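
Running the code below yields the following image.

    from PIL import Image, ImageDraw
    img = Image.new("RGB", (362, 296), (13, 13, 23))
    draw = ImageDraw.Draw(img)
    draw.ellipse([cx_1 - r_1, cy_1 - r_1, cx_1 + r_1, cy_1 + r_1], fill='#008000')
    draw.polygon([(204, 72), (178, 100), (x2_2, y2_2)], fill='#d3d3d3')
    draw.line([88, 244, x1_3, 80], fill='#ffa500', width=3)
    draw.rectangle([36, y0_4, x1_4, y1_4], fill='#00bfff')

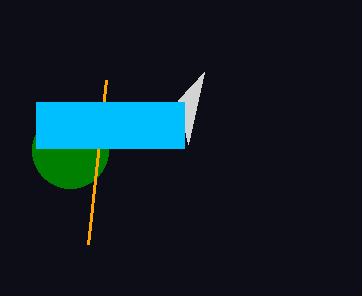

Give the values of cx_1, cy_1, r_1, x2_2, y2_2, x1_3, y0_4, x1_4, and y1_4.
cx_1 = 70
cy_1 = 150
r_1 = 38
x2_2 = 188
y2_2 = 144
x1_3 = 106
y0_4 = 102
x1_4 = 184
y1_4 = 148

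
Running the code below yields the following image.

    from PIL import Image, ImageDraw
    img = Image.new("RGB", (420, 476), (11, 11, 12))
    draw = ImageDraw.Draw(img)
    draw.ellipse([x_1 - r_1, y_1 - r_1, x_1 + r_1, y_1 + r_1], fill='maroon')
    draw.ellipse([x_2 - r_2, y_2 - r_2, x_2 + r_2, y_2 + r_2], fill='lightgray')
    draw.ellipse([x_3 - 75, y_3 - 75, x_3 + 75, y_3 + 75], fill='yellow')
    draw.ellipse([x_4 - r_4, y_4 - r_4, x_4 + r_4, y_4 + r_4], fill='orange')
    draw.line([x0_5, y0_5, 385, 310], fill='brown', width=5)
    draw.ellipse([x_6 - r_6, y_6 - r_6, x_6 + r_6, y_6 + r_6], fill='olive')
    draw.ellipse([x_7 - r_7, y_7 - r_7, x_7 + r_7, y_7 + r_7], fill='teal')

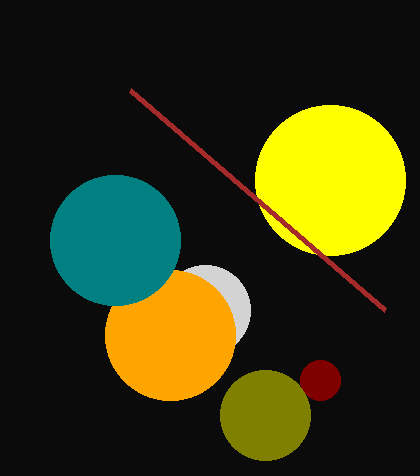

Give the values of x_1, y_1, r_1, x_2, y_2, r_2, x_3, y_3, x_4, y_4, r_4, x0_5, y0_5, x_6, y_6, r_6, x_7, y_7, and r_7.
x_1 = 320, y_1 = 380, r_1 = 20, x_2 = 205, y_2 = 310, r_2 = 45, x_3 = 330, y_3 = 180, x_4 = 170, y_4 = 335, r_4 = 65, x0_5 = 130, y0_5 = 90, x_6 = 265, y_6 = 415, r_6 = 45, x_7 = 115, y_7 = 240, r_7 = 65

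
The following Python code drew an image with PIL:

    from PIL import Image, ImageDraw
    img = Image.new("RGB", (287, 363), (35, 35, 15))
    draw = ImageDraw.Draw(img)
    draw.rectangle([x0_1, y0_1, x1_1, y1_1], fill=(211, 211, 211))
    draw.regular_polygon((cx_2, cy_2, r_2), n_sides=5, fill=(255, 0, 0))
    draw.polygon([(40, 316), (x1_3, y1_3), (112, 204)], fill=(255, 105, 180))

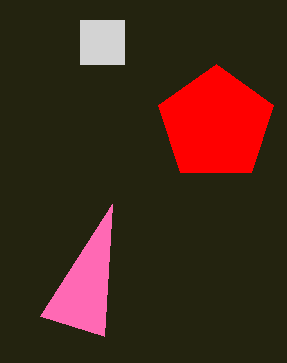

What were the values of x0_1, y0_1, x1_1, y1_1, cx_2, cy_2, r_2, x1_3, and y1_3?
x0_1 = 80
y0_1 = 20
x1_1 = 124
y1_1 = 64
cx_2 = 216
cy_2 = 124
r_2 = 60
x1_3 = 104
y1_3 = 336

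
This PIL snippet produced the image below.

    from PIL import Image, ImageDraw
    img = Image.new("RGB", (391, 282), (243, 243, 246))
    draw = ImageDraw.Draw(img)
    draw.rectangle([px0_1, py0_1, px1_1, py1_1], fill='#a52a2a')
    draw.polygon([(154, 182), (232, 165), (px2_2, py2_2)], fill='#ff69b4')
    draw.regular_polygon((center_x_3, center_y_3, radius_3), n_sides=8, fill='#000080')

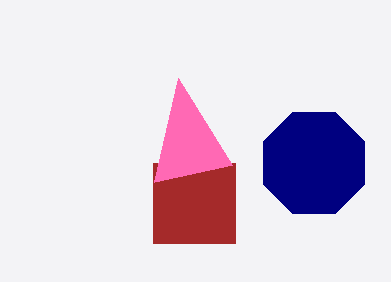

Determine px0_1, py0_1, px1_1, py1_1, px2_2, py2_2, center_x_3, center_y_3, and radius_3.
px0_1 = 153; py0_1 = 163; px1_1 = 235; py1_1 = 243; px2_2 = 178; py2_2 = 78; center_x_3 = 314; center_y_3 = 163; radius_3 = 55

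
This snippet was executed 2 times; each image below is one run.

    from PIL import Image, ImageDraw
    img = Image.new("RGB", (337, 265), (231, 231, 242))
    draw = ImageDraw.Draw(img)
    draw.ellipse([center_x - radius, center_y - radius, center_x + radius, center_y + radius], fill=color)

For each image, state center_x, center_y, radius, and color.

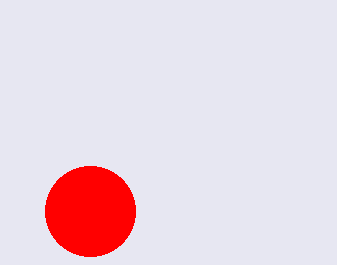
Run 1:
center_x = 90
center_y = 211
radius = 45
color = 'red'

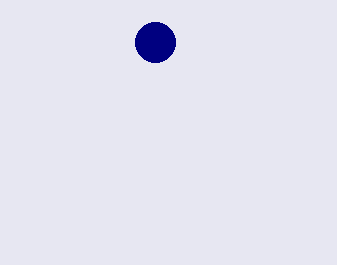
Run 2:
center_x = 155
center_y = 42
radius = 20
color = 'navy'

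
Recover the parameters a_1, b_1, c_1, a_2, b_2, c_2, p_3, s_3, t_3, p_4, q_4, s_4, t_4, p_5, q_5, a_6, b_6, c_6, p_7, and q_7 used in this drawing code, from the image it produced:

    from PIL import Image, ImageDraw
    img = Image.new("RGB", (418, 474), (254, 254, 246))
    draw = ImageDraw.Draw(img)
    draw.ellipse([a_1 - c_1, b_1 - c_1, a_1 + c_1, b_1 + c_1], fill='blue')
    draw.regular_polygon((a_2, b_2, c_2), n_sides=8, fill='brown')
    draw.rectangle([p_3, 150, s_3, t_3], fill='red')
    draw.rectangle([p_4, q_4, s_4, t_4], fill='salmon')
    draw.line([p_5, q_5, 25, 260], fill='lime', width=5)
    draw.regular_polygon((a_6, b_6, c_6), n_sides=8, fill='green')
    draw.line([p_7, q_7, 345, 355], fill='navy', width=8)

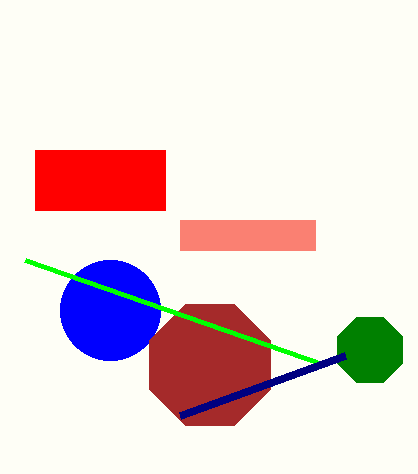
a_1 = 110
b_1 = 310
c_1 = 50
a_2 = 210
b_2 = 365
c_2 = 65
p_3 = 35
s_3 = 165
t_3 = 210
p_4 = 180
q_4 = 220
s_4 = 315
t_4 = 250
p_5 = 325
q_5 = 365
a_6 = 370
b_6 = 350
c_6 = 35
p_7 = 180
q_7 = 415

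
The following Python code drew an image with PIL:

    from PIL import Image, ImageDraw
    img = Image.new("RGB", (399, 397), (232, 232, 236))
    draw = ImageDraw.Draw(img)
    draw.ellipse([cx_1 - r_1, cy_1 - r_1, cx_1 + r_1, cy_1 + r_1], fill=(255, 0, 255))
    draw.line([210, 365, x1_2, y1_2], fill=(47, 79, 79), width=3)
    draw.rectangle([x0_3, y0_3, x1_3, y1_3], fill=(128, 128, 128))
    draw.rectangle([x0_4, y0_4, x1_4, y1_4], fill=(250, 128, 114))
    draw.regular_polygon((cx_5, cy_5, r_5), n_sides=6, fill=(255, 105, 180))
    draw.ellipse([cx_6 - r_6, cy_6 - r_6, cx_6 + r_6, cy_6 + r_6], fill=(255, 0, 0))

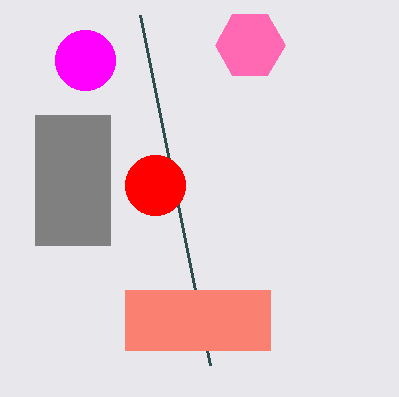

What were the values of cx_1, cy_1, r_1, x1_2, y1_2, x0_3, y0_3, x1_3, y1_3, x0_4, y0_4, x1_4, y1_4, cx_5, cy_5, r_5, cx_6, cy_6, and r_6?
cx_1 = 85
cy_1 = 60
r_1 = 30
x1_2 = 140
y1_2 = 15
x0_3 = 35
y0_3 = 115
x1_3 = 110
y1_3 = 245
x0_4 = 125
y0_4 = 290
x1_4 = 270
y1_4 = 350
cx_5 = 250
cy_5 = 45
r_5 = 35
cx_6 = 155
cy_6 = 185
r_6 = 30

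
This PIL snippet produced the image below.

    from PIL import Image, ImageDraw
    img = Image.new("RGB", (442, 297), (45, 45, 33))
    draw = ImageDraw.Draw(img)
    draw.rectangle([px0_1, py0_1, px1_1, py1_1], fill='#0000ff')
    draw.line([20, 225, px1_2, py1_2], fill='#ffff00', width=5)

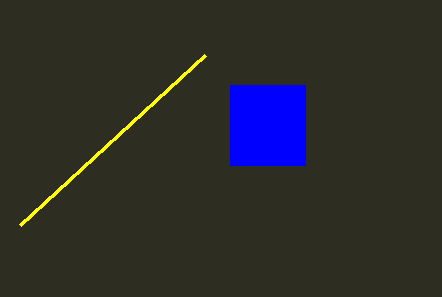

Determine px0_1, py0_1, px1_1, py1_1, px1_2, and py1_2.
px0_1 = 230
py0_1 = 85
px1_1 = 305
py1_1 = 165
px1_2 = 205
py1_2 = 55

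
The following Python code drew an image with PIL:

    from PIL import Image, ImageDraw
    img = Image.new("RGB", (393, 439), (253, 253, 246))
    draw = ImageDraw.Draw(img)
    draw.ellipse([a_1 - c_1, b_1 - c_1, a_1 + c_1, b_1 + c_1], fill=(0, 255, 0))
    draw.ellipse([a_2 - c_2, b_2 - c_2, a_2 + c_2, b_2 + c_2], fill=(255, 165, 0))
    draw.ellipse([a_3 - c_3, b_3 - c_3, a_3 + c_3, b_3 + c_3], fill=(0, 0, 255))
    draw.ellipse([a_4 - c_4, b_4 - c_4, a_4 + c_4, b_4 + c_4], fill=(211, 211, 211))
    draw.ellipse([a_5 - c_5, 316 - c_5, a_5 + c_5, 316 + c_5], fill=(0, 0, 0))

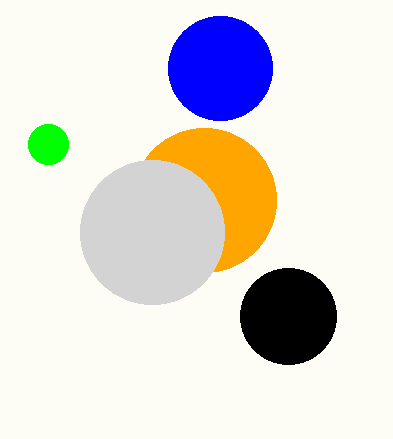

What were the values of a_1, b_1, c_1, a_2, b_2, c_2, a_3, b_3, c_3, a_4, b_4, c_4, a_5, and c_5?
a_1 = 48
b_1 = 144
c_1 = 20
a_2 = 204
b_2 = 200
c_2 = 72
a_3 = 220
b_3 = 68
c_3 = 52
a_4 = 152
b_4 = 232
c_4 = 72
a_5 = 288
c_5 = 48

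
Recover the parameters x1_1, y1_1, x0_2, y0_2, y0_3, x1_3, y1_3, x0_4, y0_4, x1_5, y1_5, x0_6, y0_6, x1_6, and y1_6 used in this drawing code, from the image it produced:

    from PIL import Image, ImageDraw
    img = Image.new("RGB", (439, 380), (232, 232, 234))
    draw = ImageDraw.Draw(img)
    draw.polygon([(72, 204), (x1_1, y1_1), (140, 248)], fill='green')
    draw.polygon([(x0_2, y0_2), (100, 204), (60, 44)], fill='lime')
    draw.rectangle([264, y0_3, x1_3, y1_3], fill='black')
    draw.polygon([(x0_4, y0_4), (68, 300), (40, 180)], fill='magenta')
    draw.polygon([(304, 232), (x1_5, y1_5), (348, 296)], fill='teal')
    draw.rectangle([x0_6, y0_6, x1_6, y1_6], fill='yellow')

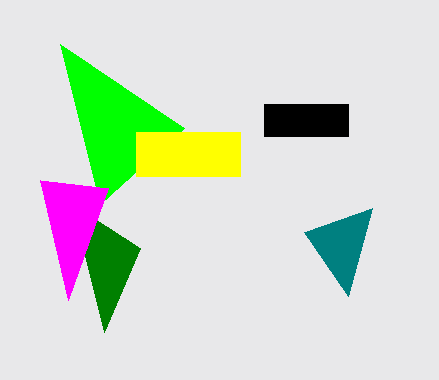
x1_1 = 104; y1_1 = 332; x0_2 = 184; y0_2 = 128; y0_3 = 104; x1_3 = 348; y1_3 = 136; x0_4 = 108; y0_4 = 188; x1_5 = 372; y1_5 = 208; x0_6 = 136; y0_6 = 132; x1_6 = 240; y1_6 = 176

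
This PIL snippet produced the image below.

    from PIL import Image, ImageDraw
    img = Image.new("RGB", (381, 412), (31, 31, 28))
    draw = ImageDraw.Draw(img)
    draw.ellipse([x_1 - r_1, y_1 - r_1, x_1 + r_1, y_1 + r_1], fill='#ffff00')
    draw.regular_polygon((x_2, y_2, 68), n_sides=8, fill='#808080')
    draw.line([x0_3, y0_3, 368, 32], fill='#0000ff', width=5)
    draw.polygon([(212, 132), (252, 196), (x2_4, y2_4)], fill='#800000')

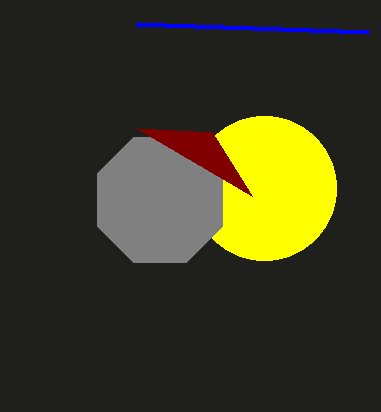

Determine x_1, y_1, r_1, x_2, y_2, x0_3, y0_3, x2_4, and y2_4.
x_1 = 264, y_1 = 188, r_1 = 72, x_2 = 160, y_2 = 200, x0_3 = 136, y0_3 = 24, x2_4 = 136, y2_4 = 128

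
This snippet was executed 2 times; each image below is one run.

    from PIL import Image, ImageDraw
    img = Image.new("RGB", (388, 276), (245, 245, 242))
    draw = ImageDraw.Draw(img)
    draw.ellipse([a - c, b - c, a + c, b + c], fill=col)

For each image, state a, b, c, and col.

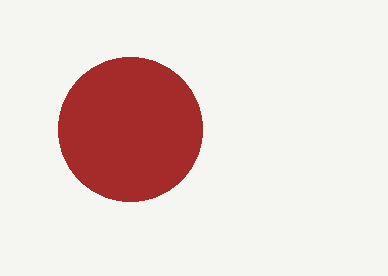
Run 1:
a = 130, b = 129, c = 72, col = 'brown'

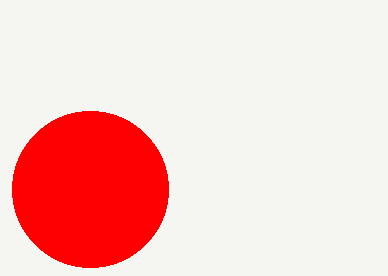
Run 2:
a = 90
b = 189
c = 78
col = 'red'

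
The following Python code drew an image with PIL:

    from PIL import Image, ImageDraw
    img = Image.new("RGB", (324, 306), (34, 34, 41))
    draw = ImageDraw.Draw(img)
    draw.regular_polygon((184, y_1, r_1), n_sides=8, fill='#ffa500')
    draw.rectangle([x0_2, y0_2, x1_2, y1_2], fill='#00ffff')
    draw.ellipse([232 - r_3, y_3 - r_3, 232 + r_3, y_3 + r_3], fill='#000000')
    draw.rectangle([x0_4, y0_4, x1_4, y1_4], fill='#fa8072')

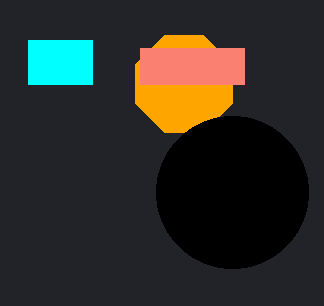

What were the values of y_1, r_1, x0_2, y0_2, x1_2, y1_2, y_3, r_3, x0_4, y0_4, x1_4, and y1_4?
y_1 = 84; r_1 = 52; x0_2 = 28; y0_2 = 40; x1_2 = 92; y1_2 = 84; y_3 = 192; r_3 = 76; x0_4 = 140; y0_4 = 48; x1_4 = 244; y1_4 = 84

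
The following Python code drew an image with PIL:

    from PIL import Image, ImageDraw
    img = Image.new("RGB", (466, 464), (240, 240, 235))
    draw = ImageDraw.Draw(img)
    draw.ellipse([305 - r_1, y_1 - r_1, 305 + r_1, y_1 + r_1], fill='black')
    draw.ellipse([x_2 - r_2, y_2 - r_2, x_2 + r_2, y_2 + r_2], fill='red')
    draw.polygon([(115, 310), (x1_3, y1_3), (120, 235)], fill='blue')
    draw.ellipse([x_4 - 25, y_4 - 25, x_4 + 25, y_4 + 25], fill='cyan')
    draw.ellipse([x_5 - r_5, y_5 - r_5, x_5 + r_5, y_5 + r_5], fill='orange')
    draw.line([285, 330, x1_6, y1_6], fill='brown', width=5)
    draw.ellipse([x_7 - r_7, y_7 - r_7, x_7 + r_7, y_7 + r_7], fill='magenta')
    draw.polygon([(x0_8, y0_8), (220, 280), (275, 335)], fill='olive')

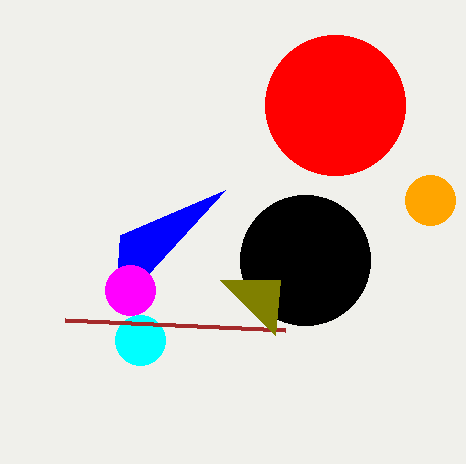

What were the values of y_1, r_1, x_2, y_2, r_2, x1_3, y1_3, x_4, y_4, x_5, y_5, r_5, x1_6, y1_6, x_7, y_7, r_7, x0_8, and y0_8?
y_1 = 260
r_1 = 65
x_2 = 335
y_2 = 105
r_2 = 70
x1_3 = 225
y1_3 = 190
x_4 = 140
y_4 = 340
x_5 = 430
y_5 = 200
r_5 = 25
x1_6 = 65
y1_6 = 320
x_7 = 130
y_7 = 290
r_7 = 25
x0_8 = 280
y0_8 = 280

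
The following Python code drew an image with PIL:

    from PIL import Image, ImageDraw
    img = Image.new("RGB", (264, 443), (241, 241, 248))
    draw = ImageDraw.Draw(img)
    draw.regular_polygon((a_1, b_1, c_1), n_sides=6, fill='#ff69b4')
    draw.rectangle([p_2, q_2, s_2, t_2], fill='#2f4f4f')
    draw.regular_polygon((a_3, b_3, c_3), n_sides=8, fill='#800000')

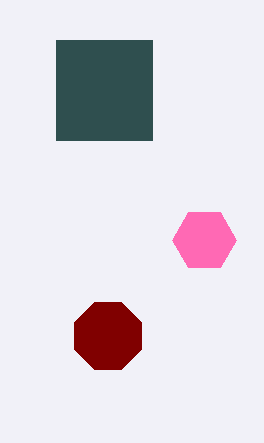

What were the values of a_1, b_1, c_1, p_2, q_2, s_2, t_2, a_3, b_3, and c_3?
a_1 = 204; b_1 = 240; c_1 = 32; p_2 = 56; q_2 = 40; s_2 = 152; t_2 = 140; a_3 = 108; b_3 = 336; c_3 = 36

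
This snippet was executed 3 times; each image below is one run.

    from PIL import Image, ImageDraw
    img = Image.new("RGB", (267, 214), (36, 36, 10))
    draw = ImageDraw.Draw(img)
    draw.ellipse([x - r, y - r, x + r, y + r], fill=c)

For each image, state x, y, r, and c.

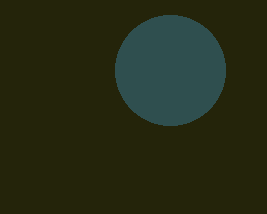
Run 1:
x = 170, y = 70, r = 55, c = 'darkslategray'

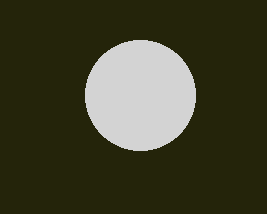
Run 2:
x = 140, y = 95, r = 55, c = 'lightgray'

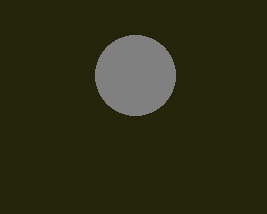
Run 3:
x = 135; y = 75; r = 40; c = 'gray'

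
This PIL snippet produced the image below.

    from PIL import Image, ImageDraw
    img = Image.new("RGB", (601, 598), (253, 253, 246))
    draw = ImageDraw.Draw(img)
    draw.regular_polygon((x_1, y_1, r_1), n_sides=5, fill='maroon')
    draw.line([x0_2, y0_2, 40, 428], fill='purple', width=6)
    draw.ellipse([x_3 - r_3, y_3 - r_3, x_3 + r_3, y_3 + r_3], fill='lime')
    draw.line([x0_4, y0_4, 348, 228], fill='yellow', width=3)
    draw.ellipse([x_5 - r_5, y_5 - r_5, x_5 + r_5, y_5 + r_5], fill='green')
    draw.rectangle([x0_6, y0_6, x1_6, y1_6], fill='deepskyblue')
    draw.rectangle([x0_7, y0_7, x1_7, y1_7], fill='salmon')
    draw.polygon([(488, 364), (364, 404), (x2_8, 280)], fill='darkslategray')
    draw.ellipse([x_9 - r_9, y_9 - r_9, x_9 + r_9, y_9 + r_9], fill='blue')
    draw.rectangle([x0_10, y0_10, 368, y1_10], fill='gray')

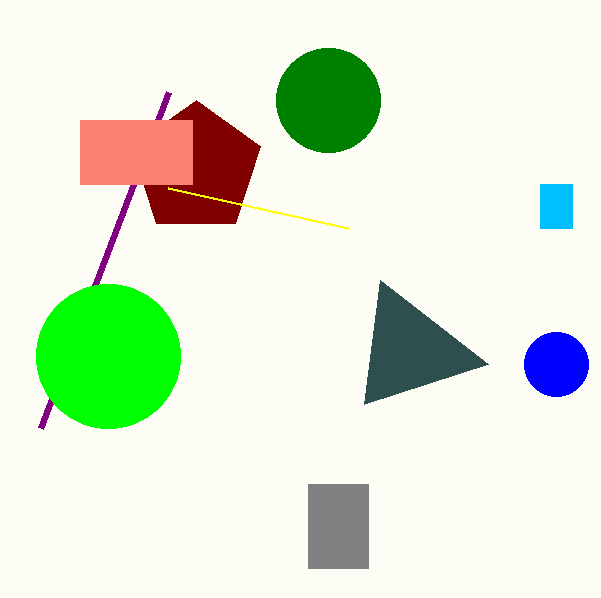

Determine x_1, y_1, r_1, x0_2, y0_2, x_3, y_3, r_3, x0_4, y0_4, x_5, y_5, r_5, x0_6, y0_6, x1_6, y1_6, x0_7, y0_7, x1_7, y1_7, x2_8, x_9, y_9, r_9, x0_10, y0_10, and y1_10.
x_1 = 196; y_1 = 168; r_1 = 68; x0_2 = 168; y0_2 = 92; x_3 = 108; y_3 = 356; r_3 = 72; x0_4 = 168; y0_4 = 188; x_5 = 328; y_5 = 100; r_5 = 52; x0_6 = 540; y0_6 = 184; x1_6 = 572; y1_6 = 228; x0_7 = 80; y0_7 = 120; x1_7 = 192; y1_7 = 184; x2_8 = 380; x_9 = 556; y_9 = 364; r_9 = 32; x0_10 = 308; y0_10 = 484; y1_10 = 568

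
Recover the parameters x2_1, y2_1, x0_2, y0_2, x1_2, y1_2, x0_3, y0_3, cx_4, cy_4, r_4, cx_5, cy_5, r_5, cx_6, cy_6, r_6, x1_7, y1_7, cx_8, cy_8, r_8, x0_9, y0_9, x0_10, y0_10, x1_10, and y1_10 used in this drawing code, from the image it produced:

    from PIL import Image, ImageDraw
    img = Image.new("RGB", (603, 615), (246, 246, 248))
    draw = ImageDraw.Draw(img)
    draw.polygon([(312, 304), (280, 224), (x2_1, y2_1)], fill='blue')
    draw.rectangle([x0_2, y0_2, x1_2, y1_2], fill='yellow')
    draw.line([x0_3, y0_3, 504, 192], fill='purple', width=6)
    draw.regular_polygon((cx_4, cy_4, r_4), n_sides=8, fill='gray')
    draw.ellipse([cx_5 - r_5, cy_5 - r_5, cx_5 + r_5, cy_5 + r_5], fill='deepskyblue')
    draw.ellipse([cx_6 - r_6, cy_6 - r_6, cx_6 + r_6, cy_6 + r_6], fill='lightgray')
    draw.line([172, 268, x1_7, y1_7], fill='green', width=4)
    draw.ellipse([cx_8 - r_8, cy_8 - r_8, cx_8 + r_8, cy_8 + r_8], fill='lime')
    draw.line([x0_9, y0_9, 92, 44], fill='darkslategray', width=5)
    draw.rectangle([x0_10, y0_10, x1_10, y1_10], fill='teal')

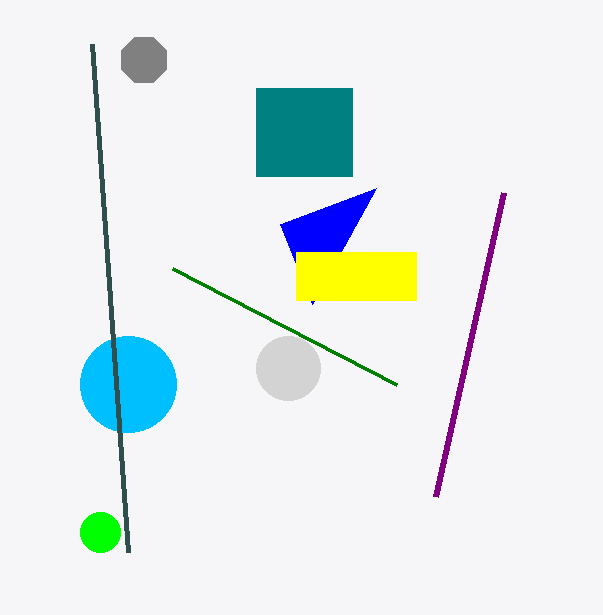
x2_1 = 376, y2_1 = 188, x0_2 = 296, y0_2 = 252, x1_2 = 416, y1_2 = 300, x0_3 = 436, y0_3 = 496, cx_4 = 144, cy_4 = 60, r_4 = 24, cx_5 = 128, cy_5 = 384, r_5 = 48, cx_6 = 288, cy_6 = 368, r_6 = 32, x1_7 = 396, y1_7 = 384, cx_8 = 100, cy_8 = 532, r_8 = 20, x0_9 = 128, y0_9 = 552, x0_10 = 256, y0_10 = 88, x1_10 = 352, y1_10 = 176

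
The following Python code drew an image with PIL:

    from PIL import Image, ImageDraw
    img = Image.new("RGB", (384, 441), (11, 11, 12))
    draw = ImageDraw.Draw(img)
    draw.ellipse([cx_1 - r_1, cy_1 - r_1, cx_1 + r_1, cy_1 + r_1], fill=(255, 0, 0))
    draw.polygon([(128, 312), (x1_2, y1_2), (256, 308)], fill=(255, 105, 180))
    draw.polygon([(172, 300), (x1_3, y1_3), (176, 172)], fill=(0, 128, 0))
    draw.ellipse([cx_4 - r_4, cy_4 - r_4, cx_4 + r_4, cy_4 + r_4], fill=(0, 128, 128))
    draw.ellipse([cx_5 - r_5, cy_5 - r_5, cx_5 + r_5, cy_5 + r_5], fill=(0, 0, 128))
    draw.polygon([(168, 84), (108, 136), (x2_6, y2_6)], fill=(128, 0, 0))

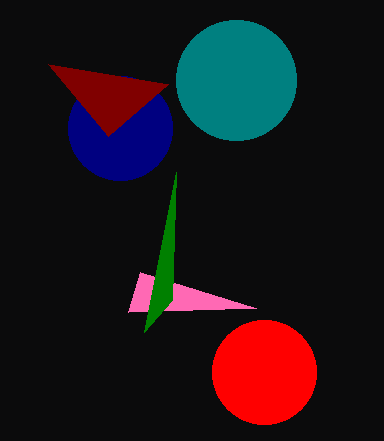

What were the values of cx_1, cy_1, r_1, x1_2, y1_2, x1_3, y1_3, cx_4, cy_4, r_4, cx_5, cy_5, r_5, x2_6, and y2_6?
cx_1 = 264, cy_1 = 372, r_1 = 52, x1_2 = 140, y1_2 = 272, x1_3 = 144, y1_3 = 332, cx_4 = 236, cy_4 = 80, r_4 = 60, cx_5 = 120, cy_5 = 128, r_5 = 52, x2_6 = 48, y2_6 = 64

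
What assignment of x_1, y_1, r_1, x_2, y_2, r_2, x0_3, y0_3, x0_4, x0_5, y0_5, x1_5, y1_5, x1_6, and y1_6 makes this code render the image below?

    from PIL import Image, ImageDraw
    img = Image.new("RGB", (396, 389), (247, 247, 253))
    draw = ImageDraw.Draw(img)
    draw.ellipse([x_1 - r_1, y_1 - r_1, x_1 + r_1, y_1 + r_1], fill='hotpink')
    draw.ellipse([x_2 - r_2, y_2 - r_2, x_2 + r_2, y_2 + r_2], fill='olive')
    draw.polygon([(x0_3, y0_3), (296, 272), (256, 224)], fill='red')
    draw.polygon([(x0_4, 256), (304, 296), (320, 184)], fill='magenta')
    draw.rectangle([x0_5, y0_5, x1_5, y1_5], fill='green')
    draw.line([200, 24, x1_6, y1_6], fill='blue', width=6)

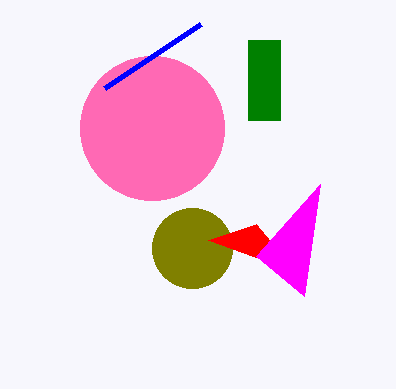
x_1 = 152; y_1 = 128; r_1 = 72; x_2 = 192; y_2 = 248; r_2 = 40; x0_3 = 208; y0_3 = 240; x0_4 = 256; x0_5 = 248; y0_5 = 40; x1_5 = 280; y1_5 = 120; x1_6 = 104; y1_6 = 88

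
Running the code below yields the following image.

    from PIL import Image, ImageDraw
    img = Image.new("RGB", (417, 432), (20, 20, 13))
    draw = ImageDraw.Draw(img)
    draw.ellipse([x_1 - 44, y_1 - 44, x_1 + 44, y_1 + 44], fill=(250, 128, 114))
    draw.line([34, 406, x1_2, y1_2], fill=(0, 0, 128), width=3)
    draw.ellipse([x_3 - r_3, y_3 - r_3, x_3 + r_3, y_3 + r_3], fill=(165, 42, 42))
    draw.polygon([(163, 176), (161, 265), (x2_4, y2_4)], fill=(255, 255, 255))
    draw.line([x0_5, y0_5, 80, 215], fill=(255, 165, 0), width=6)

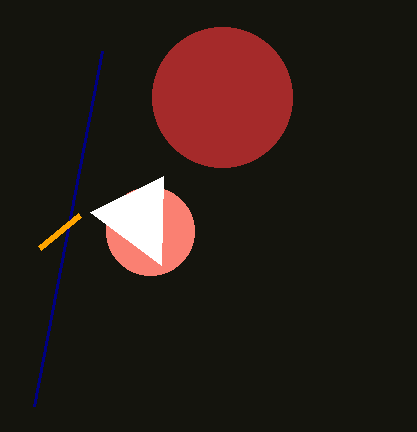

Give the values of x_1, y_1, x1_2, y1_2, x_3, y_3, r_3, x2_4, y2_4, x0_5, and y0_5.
x_1 = 150, y_1 = 231, x1_2 = 102, y1_2 = 51, x_3 = 222, y_3 = 97, r_3 = 70, x2_4 = 90, y2_4 = 212, x0_5 = 40, y0_5 = 248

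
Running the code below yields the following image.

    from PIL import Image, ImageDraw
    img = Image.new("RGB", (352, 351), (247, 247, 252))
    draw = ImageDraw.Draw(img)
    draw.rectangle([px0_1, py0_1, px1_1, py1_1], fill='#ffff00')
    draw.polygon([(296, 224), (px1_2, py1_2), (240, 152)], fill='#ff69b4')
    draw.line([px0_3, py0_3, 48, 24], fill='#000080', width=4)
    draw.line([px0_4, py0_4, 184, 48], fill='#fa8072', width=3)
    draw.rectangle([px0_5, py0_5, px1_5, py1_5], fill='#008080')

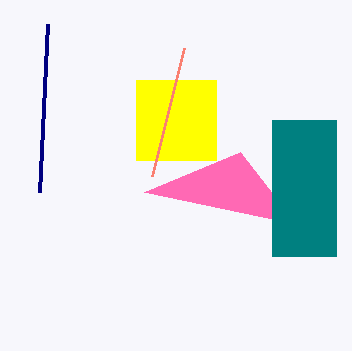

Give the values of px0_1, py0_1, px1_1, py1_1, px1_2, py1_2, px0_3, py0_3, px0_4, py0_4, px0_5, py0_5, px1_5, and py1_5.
px0_1 = 136, py0_1 = 80, px1_1 = 216, py1_1 = 160, px1_2 = 144, py1_2 = 192, px0_3 = 40, py0_3 = 192, px0_4 = 152, py0_4 = 176, px0_5 = 272, py0_5 = 120, px1_5 = 336, py1_5 = 256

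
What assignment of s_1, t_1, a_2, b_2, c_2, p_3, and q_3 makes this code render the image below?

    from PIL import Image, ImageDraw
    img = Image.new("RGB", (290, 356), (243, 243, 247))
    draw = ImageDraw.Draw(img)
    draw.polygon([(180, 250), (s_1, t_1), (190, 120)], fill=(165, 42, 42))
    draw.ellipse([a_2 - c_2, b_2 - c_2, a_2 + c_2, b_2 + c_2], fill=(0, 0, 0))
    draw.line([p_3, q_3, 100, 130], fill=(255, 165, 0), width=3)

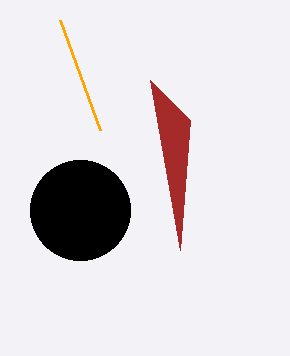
s_1 = 150, t_1 = 80, a_2 = 80, b_2 = 210, c_2 = 50, p_3 = 60, q_3 = 20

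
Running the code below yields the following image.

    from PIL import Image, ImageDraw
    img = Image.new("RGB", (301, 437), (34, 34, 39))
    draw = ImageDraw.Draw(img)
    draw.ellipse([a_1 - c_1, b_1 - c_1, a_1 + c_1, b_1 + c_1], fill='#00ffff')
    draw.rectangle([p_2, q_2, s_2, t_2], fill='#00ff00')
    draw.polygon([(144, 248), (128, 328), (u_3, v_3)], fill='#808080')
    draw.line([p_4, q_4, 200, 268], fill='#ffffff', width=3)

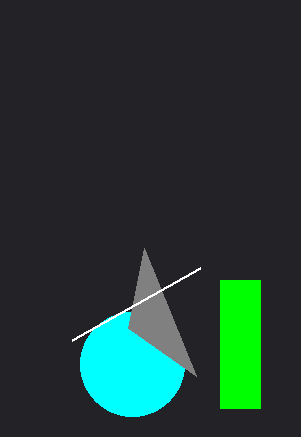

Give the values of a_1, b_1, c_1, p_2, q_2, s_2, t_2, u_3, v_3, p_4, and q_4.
a_1 = 132; b_1 = 364; c_1 = 52; p_2 = 220; q_2 = 280; s_2 = 260; t_2 = 408; u_3 = 196; v_3 = 376; p_4 = 72; q_4 = 340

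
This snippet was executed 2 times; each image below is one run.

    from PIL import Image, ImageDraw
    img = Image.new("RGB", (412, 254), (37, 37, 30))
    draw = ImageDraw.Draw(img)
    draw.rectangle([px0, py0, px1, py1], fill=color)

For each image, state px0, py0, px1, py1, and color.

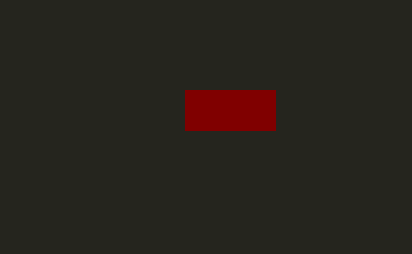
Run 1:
px0 = 185
py0 = 90
px1 = 275
py1 = 130
color = 'maroon'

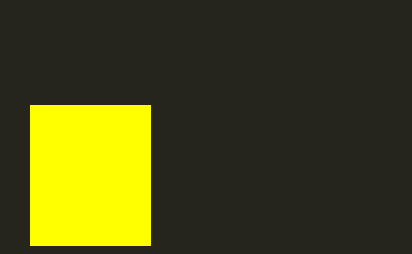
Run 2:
px0 = 30, py0 = 105, px1 = 150, py1 = 245, color = 'yellow'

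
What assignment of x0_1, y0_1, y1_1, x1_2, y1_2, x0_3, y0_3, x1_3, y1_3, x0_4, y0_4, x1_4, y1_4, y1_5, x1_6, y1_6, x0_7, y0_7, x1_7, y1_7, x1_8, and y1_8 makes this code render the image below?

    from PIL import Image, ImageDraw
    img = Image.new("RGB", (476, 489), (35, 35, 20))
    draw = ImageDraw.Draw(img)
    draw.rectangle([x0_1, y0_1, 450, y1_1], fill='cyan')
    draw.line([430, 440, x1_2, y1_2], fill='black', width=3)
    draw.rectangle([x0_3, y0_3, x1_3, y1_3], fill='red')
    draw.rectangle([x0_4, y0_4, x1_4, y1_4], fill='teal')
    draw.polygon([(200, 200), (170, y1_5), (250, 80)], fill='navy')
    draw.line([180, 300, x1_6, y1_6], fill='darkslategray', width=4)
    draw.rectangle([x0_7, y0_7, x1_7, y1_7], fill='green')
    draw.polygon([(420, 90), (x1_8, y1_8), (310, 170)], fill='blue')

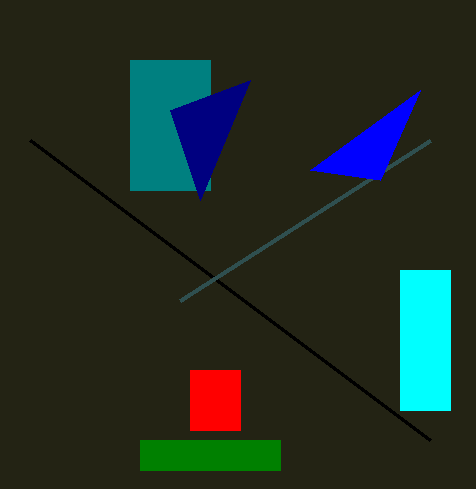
x0_1 = 400; y0_1 = 270; y1_1 = 410; x1_2 = 30; y1_2 = 140; x0_3 = 190; y0_3 = 370; x1_3 = 240; y1_3 = 430; x0_4 = 130; y0_4 = 60; x1_4 = 210; y1_4 = 190; y1_5 = 110; x1_6 = 430; y1_6 = 140; x0_7 = 140; y0_7 = 440; x1_7 = 280; y1_7 = 470; x1_8 = 380; y1_8 = 180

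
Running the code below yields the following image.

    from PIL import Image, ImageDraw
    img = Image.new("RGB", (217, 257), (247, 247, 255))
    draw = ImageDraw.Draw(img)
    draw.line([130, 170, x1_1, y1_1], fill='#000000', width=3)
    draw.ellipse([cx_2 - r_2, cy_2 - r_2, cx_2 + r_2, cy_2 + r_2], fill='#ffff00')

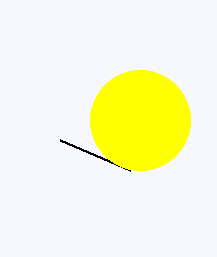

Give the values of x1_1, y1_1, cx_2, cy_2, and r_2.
x1_1 = 60
y1_1 = 140
cx_2 = 140
cy_2 = 120
r_2 = 50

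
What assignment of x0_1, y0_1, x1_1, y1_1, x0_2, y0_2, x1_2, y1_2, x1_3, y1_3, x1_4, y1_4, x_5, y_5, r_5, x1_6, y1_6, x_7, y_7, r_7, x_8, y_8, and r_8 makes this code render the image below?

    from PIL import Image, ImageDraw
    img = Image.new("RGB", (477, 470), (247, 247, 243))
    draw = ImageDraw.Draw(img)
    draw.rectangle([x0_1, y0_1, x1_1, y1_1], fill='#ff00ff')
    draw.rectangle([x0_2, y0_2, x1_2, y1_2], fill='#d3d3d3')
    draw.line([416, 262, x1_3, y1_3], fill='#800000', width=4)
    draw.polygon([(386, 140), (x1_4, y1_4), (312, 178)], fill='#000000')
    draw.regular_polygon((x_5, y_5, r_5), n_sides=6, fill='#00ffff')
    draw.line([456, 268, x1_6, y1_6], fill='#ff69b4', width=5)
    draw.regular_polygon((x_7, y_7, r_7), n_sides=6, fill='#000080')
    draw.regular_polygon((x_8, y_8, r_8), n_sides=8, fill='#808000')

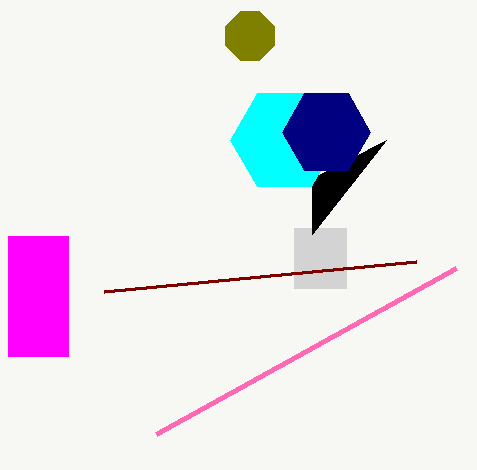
x0_1 = 8, y0_1 = 236, x1_1 = 68, y1_1 = 356, x0_2 = 294, y0_2 = 228, x1_2 = 346, y1_2 = 288, x1_3 = 104, y1_3 = 292, x1_4 = 312, y1_4 = 234, x_5 = 284, y_5 = 140, r_5 = 54, x1_6 = 156, y1_6 = 434, x_7 = 326, y_7 = 132, r_7 = 44, x_8 = 250, y_8 = 36, r_8 = 26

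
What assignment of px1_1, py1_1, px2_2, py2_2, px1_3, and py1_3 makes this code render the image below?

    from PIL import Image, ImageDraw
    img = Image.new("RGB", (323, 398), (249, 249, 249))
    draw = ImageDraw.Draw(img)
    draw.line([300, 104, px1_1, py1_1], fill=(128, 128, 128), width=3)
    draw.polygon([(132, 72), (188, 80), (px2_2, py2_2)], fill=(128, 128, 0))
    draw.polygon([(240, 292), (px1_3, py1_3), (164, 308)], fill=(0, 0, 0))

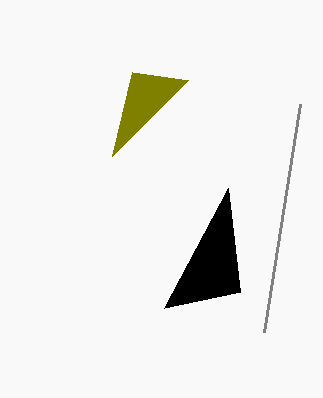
px1_1 = 264
py1_1 = 332
px2_2 = 112
py2_2 = 156
px1_3 = 228
py1_3 = 188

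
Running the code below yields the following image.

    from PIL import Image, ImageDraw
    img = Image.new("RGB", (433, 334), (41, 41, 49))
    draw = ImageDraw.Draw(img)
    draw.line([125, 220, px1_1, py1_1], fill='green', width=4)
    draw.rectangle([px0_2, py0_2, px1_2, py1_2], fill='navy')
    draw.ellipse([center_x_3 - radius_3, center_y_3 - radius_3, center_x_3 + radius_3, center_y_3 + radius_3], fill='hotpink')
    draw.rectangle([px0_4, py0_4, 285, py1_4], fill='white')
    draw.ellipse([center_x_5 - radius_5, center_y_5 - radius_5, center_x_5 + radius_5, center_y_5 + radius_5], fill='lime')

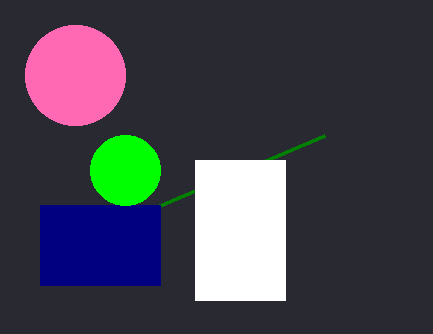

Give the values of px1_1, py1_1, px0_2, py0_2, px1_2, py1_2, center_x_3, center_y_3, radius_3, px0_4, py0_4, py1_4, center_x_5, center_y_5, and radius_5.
px1_1 = 325, py1_1 = 135, px0_2 = 40, py0_2 = 205, px1_2 = 160, py1_2 = 285, center_x_3 = 75, center_y_3 = 75, radius_3 = 50, px0_4 = 195, py0_4 = 160, py1_4 = 300, center_x_5 = 125, center_y_5 = 170, radius_5 = 35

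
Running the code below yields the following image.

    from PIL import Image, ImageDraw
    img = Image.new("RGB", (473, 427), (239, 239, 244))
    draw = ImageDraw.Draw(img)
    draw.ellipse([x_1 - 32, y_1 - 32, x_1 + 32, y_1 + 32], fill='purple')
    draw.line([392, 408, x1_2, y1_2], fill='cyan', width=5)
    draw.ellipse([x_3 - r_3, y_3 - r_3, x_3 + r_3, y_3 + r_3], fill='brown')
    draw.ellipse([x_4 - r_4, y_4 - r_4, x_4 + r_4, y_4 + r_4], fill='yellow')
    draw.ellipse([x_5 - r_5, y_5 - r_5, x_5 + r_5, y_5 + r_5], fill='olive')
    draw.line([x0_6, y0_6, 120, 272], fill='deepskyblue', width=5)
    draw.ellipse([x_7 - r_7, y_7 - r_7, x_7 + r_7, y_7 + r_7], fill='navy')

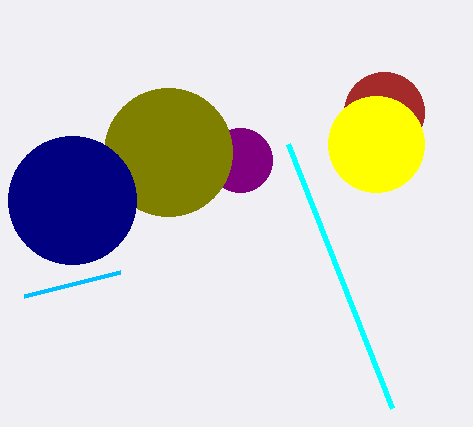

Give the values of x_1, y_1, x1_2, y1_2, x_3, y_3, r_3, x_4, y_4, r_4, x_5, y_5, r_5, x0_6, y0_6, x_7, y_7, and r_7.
x_1 = 240, y_1 = 160, x1_2 = 288, y1_2 = 144, x_3 = 384, y_3 = 112, r_3 = 40, x_4 = 376, y_4 = 144, r_4 = 48, x_5 = 168, y_5 = 152, r_5 = 64, x0_6 = 24, y0_6 = 296, x_7 = 72, y_7 = 200, r_7 = 64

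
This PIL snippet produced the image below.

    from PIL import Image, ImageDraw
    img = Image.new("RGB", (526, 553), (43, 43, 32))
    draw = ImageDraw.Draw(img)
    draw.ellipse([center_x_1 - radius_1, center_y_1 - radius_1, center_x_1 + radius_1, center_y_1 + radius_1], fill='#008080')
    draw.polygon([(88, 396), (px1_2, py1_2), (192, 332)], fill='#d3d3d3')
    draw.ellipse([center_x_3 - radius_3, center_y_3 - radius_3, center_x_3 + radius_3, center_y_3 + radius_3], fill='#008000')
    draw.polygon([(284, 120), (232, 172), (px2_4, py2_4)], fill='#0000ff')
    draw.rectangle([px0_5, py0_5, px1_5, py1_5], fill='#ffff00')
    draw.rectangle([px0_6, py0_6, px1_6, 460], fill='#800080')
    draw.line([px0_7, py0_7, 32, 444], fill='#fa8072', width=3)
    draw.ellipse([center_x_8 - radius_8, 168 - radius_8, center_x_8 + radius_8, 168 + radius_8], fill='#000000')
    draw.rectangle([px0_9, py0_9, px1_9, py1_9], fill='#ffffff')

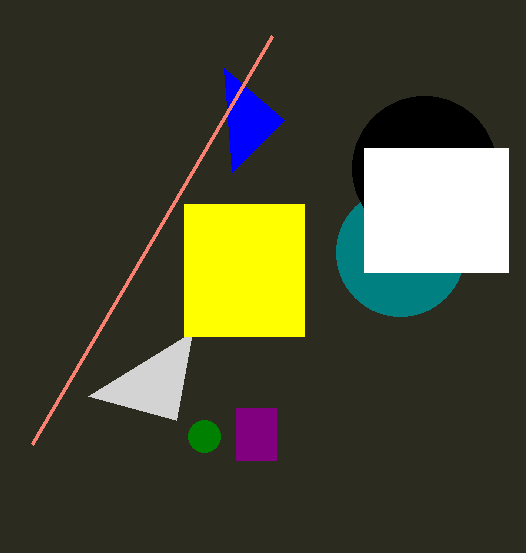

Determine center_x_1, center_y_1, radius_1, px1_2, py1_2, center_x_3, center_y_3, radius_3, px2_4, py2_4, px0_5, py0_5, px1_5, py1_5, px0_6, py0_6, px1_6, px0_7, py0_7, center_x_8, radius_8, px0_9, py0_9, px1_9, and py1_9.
center_x_1 = 400, center_y_1 = 252, radius_1 = 64, px1_2 = 176, py1_2 = 420, center_x_3 = 204, center_y_3 = 436, radius_3 = 16, px2_4 = 224, py2_4 = 68, px0_5 = 184, py0_5 = 204, px1_5 = 304, py1_5 = 336, px0_6 = 236, py0_6 = 408, px1_6 = 276, px0_7 = 272, py0_7 = 36, center_x_8 = 424, radius_8 = 72, px0_9 = 364, py0_9 = 148, px1_9 = 508, py1_9 = 272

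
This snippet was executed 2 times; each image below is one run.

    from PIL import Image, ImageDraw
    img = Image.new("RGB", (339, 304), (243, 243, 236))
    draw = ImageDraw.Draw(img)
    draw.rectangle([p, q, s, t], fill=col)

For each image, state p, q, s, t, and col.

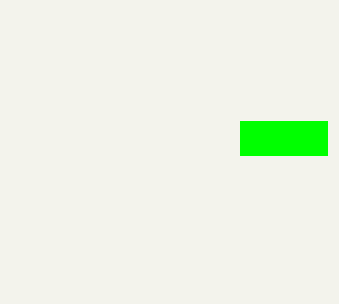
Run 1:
p = 240
q = 121
s = 327
t = 155
col = 'lime'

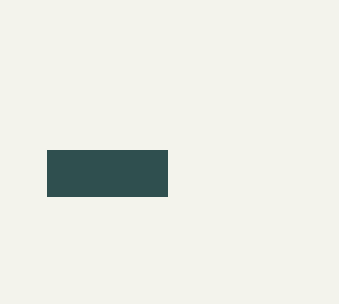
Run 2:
p = 47, q = 150, s = 167, t = 196, col = 'darkslategray'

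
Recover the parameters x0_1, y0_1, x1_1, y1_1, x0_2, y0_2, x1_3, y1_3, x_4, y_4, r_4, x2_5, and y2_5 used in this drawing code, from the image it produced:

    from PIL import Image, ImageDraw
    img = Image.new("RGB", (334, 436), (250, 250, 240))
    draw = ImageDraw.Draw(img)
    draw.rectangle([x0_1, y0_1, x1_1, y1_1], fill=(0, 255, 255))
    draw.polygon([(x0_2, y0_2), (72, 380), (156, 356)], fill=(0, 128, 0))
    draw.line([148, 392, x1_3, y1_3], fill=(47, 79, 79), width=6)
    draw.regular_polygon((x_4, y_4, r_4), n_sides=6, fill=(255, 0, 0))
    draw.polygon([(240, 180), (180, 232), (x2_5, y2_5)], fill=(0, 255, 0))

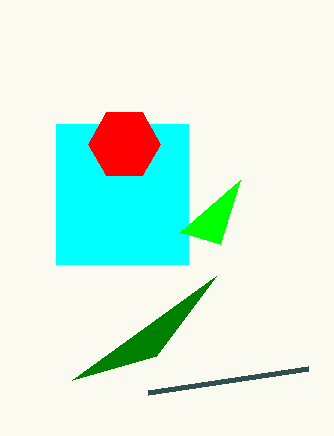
x0_1 = 56; y0_1 = 124; x1_1 = 188; y1_1 = 264; x0_2 = 216; y0_2 = 276; x1_3 = 308; y1_3 = 368; x_4 = 124; y_4 = 144; r_4 = 36; x2_5 = 220; y2_5 = 244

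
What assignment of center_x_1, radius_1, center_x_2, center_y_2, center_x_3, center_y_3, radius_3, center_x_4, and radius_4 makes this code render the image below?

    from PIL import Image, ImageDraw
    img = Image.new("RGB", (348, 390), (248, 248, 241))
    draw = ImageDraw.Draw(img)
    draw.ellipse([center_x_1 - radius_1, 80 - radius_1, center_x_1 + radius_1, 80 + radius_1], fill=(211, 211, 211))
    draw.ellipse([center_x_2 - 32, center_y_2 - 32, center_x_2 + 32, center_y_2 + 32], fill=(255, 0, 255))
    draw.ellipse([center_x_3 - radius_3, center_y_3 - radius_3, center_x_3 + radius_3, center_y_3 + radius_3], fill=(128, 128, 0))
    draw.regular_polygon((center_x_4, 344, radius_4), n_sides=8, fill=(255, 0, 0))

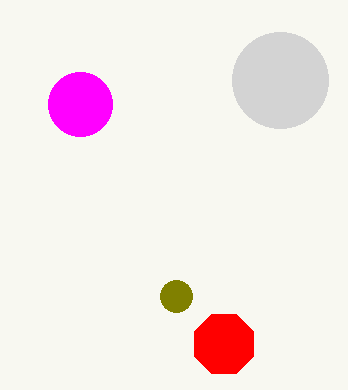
center_x_1 = 280; radius_1 = 48; center_x_2 = 80; center_y_2 = 104; center_x_3 = 176; center_y_3 = 296; radius_3 = 16; center_x_4 = 224; radius_4 = 32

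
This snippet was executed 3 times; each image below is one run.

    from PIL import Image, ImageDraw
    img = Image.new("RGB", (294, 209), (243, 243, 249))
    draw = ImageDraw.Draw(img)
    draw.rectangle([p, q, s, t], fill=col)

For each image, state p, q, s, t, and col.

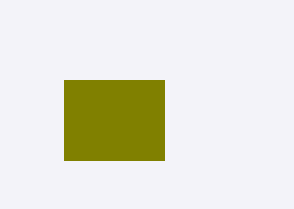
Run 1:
p = 64, q = 80, s = 164, t = 160, col = 'olive'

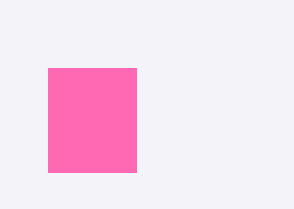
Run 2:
p = 48, q = 68, s = 136, t = 172, col = 'hotpink'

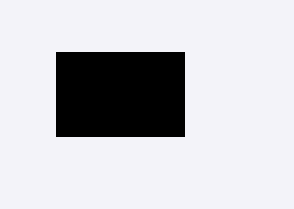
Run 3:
p = 56; q = 52; s = 184; t = 136; col = 'black'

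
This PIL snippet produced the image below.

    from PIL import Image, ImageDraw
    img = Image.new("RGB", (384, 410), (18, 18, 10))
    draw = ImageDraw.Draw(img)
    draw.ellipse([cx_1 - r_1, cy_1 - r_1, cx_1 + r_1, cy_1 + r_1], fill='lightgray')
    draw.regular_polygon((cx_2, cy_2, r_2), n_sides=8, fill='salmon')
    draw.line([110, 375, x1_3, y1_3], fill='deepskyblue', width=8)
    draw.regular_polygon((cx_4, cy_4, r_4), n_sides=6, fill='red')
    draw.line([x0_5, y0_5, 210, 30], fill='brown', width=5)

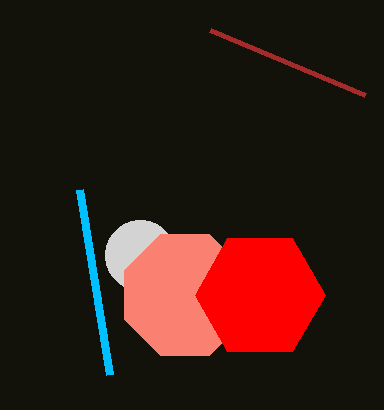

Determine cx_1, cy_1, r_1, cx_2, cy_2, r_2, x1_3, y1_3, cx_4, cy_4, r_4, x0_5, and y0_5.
cx_1 = 140
cy_1 = 255
r_1 = 35
cx_2 = 185
cy_2 = 295
r_2 = 65
x1_3 = 80
y1_3 = 190
cx_4 = 260
cy_4 = 295
r_4 = 65
x0_5 = 365
y0_5 = 95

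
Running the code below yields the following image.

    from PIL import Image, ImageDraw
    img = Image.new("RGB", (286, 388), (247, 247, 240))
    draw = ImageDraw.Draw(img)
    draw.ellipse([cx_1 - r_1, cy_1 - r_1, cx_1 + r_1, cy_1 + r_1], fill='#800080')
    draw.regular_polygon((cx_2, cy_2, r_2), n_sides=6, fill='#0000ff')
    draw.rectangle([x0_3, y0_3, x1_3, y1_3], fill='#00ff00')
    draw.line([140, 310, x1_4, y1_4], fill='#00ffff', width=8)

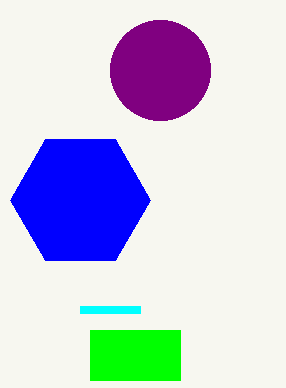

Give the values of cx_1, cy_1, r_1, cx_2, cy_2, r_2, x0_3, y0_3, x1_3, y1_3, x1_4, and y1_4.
cx_1 = 160, cy_1 = 70, r_1 = 50, cx_2 = 80, cy_2 = 200, r_2 = 70, x0_3 = 90, y0_3 = 330, x1_3 = 180, y1_3 = 380, x1_4 = 80, y1_4 = 310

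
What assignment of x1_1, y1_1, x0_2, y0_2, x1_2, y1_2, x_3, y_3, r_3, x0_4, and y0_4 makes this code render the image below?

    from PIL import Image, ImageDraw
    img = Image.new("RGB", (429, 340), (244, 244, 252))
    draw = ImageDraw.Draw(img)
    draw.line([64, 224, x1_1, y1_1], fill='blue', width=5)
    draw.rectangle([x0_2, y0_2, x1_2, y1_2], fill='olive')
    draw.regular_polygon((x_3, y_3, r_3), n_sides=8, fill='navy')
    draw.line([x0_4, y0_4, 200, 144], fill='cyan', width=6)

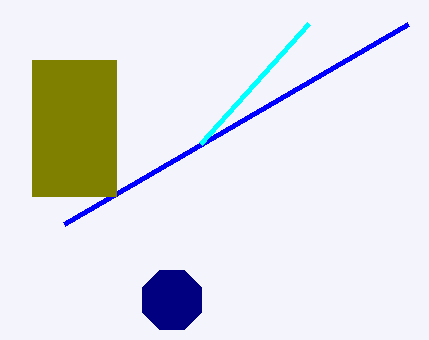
x1_1 = 408, y1_1 = 24, x0_2 = 32, y0_2 = 60, x1_2 = 116, y1_2 = 196, x_3 = 172, y_3 = 300, r_3 = 32, x0_4 = 308, y0_4 = 24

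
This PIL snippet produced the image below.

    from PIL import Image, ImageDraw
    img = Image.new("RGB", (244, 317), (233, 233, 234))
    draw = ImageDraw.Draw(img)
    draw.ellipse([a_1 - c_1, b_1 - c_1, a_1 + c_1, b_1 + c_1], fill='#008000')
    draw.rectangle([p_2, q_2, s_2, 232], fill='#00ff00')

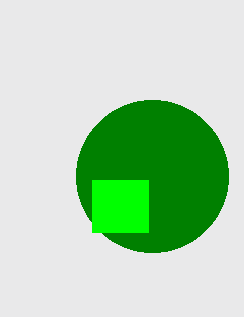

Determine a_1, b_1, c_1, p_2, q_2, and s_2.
a_1 = 152
b_1 = 176
c_1 = 76
p_2 = 92
q_2 = 180
s_2 = 148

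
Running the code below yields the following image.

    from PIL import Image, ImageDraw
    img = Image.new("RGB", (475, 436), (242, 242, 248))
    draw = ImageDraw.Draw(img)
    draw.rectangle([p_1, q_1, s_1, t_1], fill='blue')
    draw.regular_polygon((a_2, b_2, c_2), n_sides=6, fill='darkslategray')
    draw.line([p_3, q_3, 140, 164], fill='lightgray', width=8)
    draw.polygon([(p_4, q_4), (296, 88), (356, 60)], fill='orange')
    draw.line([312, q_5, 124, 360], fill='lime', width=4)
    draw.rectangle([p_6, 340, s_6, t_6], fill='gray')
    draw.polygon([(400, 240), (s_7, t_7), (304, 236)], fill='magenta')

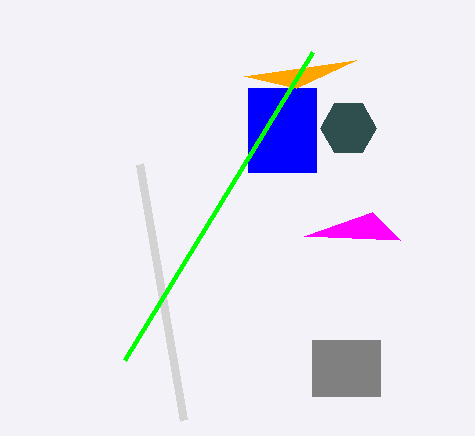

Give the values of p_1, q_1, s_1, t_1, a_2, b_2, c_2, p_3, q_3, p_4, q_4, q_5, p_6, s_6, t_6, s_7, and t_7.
p_1 = 248, q_1 = 88, s_1 = 316, t_1 = 172, a_2 = 348, b_2 = 128, c_2 = 28, p_3 = 184, q_3 = 420, p_4 = 244, q_4 = 76, q_5 = 52, p_6 = 312, s_6 = 380, t_6 = 396, s_7 = 372, t_7 = 212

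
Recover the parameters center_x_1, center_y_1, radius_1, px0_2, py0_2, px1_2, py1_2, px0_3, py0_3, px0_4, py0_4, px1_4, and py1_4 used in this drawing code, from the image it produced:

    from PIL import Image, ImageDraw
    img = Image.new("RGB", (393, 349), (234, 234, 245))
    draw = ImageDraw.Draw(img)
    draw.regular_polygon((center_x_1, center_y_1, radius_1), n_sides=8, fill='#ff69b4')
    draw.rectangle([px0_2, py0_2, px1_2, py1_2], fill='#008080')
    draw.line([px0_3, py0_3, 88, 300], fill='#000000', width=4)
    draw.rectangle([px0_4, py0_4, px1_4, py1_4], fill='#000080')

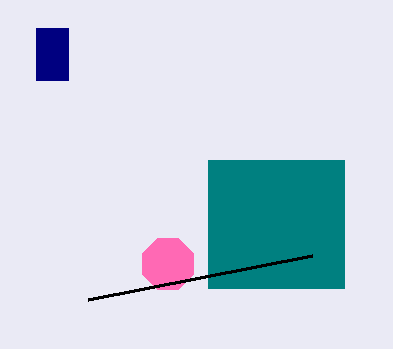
center_x_1 = 168
center_y_1 = 264
radius_1 = 28
px0_2 = 208
py0_2 = 160
px1_2 = 344
py1_2 = 288
px0_3 = 312
py0_3 = 256
px0_4 = 36
py0_4 = 28
px1_4 = 68
py1_4 = 80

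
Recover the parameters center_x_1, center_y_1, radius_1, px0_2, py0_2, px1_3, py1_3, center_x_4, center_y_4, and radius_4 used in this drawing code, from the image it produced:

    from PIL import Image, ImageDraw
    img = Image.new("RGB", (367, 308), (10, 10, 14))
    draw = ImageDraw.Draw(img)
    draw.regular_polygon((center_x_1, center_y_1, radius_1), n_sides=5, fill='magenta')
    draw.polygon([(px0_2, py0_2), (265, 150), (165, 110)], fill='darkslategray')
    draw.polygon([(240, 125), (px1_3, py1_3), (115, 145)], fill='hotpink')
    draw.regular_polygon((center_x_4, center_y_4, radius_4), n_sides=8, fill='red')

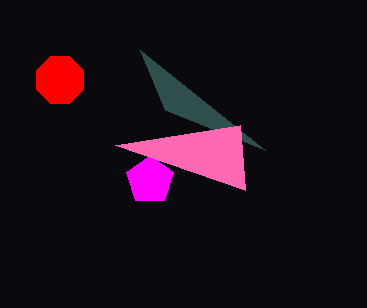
center_x_1 = 150; center_y_1 = 180; radius_1 = 25; px0_2 = 140; py0_2 = 50; px1_3 = 245; py1_3 = 190; center_x_4 = 60; center_y_4 = 80; radius_4 = 25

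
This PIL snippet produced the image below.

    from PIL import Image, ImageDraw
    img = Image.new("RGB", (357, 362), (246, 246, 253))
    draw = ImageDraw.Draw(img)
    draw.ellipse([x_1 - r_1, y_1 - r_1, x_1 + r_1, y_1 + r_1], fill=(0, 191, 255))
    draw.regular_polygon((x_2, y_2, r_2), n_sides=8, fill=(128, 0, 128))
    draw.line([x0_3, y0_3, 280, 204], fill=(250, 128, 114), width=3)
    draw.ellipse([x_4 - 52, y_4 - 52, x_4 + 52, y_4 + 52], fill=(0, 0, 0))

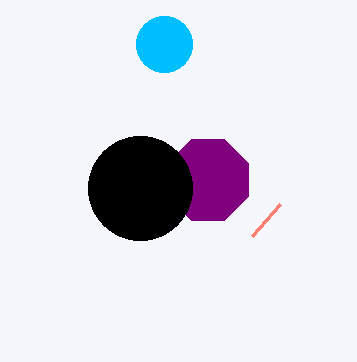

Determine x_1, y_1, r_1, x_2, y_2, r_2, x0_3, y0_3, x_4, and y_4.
x_1 = 164
y_1 = 44
r_1 = 28
x_2 = 208
y_2 = 180
r_2 = 44
x0_3 = 252
y0_3 = 236
x_4 = 140
y_4 = 188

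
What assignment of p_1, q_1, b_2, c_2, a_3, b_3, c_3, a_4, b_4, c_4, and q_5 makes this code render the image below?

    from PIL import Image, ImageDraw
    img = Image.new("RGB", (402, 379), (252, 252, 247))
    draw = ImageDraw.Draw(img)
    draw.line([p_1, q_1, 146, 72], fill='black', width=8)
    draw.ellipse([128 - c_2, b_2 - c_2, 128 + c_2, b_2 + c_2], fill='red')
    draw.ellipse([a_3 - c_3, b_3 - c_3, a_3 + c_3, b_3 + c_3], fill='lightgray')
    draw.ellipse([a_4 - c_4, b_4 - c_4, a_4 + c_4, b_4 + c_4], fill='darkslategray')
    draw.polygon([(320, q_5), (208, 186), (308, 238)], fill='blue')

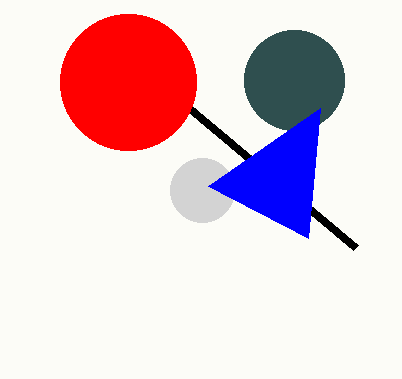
p_1 = 356
q_1 = 248
b_2 = 82
c_2 = 68
a_3 = 202
b_3 = 190
c_3 = 32
a_4 = 294
b_4 = 80
c_4 = 50
q_5 = 108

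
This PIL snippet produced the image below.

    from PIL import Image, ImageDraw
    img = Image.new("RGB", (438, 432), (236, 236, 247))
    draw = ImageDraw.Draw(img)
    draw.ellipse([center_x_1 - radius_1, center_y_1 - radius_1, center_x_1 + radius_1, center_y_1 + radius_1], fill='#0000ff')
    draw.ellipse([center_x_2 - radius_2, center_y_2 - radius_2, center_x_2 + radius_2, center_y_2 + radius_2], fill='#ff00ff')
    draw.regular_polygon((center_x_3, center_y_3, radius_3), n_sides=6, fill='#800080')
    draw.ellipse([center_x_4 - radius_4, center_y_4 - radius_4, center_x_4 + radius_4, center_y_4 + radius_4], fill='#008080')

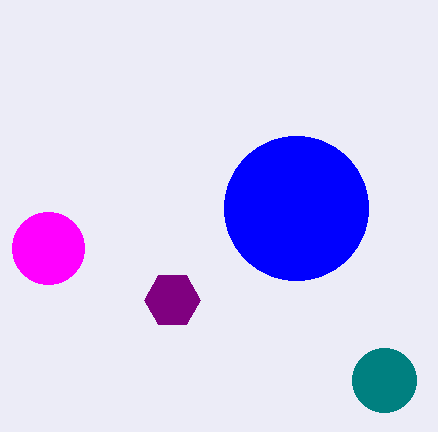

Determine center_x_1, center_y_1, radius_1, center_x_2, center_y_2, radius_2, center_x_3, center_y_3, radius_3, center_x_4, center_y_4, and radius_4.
center_x_1 = 296
center_y_1 = 208
radius_1 = 72
center_x_2 = 48
center_y_2 = 248
radius_2 = 36
center_x_3 = 172
center_y_3 = 300
radius_3 = 28
center_x_4 = 384
center_y_4 = 380
radius_4 = 32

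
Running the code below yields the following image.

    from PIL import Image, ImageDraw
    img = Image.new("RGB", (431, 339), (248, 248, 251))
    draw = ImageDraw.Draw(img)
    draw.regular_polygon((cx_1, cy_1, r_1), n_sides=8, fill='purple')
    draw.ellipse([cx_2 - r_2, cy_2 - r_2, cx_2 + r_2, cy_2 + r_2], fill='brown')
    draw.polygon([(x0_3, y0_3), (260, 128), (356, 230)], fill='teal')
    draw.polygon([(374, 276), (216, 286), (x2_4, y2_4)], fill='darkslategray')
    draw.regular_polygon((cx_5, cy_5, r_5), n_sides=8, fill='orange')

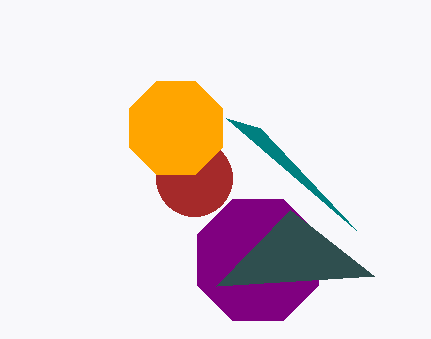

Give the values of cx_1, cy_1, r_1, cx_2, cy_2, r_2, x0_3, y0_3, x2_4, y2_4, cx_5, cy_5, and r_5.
cx_1 = 258
cy_1 = 260
r_1 = 66
cx_2 = 194
cy_2 = 178
r_2 = 38
x0_3 = 226
y0_3 = 118
x2_4 = 290
y2_4 = 210
cx_5 = 176
cy_5 = 128
r_5 = 50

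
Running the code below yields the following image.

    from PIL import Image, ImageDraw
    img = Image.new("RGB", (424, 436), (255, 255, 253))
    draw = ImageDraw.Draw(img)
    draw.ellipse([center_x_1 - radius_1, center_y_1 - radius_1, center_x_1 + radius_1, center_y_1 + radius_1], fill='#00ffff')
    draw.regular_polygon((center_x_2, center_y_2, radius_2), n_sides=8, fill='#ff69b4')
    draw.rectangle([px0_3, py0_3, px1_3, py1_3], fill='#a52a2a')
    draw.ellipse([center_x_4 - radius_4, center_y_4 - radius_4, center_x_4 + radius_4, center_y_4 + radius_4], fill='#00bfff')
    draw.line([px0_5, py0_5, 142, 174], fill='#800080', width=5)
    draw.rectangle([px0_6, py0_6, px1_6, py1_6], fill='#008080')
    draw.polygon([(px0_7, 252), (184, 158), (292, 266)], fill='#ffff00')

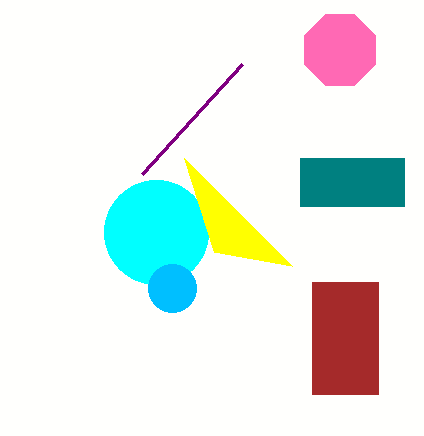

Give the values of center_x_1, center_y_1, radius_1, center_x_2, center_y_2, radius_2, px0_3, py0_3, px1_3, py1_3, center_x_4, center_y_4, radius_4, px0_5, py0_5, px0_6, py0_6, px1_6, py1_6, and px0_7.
center_x_1 = 156; center_y_1 = 232; radius_1 = 52; center_x_2 = 340; center_y_2 = 50; radius_2 = 38; px0_3 = 312; py0_3 = 282; px1_3 = 378; py1_3 = 394; center_x_4 = 172; center_y_4 = 288; radius_4 = 24; px0_5 = 242; py0_5 = 64; px0_6 = 300; py0_6 = 158; px1_6 = 404; py1_6 = 206; px0_7 = 214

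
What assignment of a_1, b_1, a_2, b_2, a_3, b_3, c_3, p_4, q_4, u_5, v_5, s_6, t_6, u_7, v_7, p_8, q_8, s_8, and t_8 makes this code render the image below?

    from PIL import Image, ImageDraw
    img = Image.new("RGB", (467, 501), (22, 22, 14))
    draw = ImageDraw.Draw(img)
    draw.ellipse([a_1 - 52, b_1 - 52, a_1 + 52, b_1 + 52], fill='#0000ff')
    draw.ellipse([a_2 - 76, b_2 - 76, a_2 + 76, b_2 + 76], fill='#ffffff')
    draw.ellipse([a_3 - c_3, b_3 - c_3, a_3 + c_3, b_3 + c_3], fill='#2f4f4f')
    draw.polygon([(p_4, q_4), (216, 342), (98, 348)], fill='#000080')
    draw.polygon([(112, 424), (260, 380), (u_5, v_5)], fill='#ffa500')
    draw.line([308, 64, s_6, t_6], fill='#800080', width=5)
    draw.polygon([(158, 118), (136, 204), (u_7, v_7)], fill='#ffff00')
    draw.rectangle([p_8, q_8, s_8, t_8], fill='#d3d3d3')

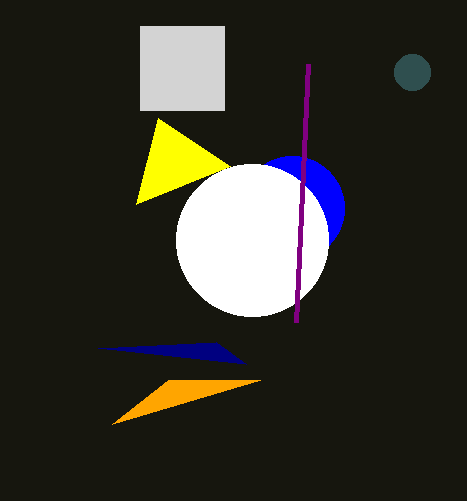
a_1 = 292, b_1 = 208, a_2 = 252, b_2 = 240, a_3 = 412, b_3 = 72, c_3 = 18, p_4 = 246, q_4 = 364, u_5 = 168, v_5 = 380, s_6 = 296, t_6 = 322, u_7 = 230, v_7 = 166, p_8 = 140, q_8 = 26, s_8 = 224, t_8 = 110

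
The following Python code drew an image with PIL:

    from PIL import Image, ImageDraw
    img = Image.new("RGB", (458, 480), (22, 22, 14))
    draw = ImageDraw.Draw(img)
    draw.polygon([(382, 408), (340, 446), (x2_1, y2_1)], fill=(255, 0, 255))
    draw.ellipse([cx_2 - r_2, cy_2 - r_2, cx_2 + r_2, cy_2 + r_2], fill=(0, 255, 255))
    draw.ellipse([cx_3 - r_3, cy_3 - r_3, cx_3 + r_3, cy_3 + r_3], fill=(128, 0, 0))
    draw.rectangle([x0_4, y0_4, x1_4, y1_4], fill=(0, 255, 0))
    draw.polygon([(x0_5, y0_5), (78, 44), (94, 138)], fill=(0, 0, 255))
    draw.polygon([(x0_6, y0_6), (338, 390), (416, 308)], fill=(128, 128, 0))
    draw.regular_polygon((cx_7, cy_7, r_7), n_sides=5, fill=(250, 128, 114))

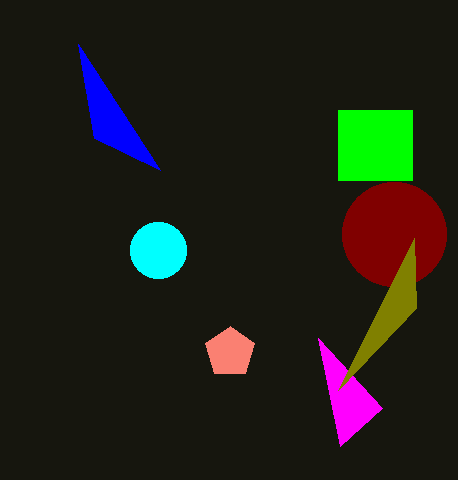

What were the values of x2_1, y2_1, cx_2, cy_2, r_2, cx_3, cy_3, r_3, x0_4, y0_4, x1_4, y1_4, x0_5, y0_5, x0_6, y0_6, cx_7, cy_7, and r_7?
x2_1 = 318; y2_1 = 338; cx_2 = 158; cy_2 = 250; r_2 = 28; cx_3 = 394; cy_3 = 234; r_3 = 52; x0_4 = 338; y0_4 = 110; x1_4 = 412; y1_4 = 180; x0_5 = 160; y0_5 = 170; x0_6 = 414; y0_6 = 238; cx_7 = 230; cy_7 = 352; r_7 = 26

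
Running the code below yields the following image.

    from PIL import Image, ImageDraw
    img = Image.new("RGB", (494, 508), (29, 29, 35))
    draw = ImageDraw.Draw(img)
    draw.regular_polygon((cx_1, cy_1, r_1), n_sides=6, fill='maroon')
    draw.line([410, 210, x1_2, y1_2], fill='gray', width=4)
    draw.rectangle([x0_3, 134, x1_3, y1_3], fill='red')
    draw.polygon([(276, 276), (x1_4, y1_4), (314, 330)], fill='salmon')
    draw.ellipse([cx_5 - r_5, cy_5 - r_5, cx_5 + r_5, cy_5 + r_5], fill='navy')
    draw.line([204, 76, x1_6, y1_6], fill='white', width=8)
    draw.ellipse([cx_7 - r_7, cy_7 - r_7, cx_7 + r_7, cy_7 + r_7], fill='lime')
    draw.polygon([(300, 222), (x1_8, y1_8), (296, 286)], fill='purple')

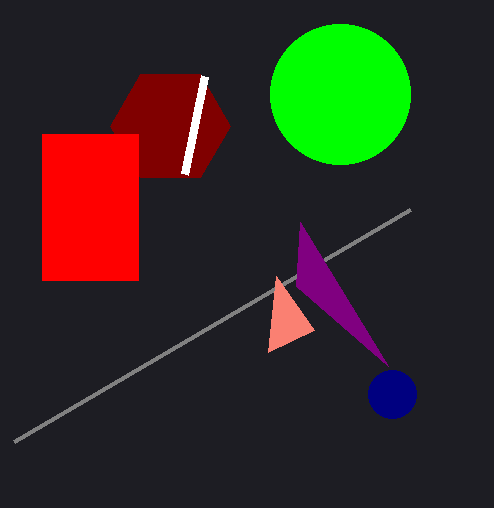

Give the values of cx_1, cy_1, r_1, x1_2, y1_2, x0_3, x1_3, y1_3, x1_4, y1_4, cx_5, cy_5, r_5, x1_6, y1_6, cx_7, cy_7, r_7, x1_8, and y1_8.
cx_1 = 170; cy_1 = 126; r_1 = 60; x1_2 = 14; y1_2 = 442; x0_3 = 42; x1_3 = 138; y1_3 = 280; x1_4 = 268; y1_4 = 352; cx_5 = 392; cy_5 = 394; r_5 = 24; x1_6 = 184; y1_6 = 174; cx_7 = 340; cy_7 = 94; r_7 = 70; x1_8 = 388; y1_8 = 366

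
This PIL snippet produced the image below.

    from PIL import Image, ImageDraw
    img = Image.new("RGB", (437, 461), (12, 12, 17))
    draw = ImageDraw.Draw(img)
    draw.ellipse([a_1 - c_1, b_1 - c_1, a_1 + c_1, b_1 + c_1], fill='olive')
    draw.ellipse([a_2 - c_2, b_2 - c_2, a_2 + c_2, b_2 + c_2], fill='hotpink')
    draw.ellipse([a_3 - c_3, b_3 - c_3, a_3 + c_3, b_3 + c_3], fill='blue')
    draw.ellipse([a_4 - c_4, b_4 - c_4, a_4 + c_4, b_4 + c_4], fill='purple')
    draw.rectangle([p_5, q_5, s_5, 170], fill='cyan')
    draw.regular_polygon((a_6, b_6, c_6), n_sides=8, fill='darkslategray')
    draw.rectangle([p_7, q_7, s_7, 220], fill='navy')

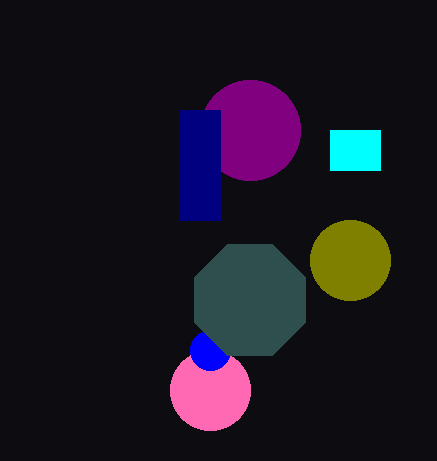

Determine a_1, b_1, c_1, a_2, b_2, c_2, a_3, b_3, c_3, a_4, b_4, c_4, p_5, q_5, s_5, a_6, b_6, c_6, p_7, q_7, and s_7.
a_1 = 350, b_1 = 260, c_1 = 40, a_2 = 210, b_2 = 390, c_2 = 40, a_3 = 210, b_3 = 350, c_3 = 20, a_4 = 250, b_4 = 130, c_4 = 50, p_5 = 330, q_5 = 130, s_5 = 380, a_6 = 250, b_6 = 300, c_6 = 60, p_7 = 180, q_7 = 110, s_7 = 220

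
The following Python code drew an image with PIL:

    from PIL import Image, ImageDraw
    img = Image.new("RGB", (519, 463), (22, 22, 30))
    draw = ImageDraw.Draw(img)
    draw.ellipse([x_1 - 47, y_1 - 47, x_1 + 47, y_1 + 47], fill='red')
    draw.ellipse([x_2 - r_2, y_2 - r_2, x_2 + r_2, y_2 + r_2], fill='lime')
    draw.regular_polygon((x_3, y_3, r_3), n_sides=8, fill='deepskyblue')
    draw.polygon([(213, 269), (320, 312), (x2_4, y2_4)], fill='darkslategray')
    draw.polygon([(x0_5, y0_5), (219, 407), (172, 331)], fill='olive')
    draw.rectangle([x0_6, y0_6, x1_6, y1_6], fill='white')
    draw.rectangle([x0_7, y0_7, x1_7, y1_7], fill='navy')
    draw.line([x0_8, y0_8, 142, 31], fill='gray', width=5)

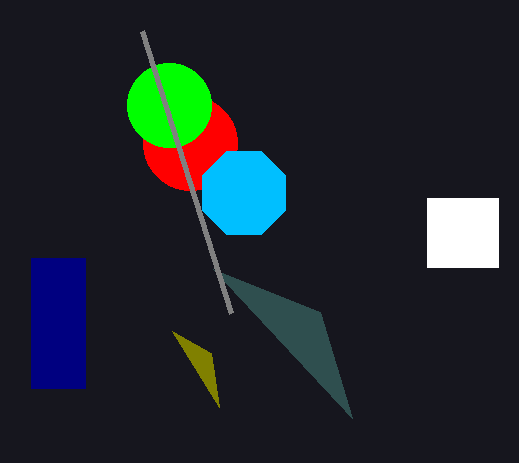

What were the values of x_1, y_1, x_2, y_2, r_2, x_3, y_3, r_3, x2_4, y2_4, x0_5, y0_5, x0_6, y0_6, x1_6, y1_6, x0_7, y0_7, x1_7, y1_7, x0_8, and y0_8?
x_1 = 190
y_1 = 143
x_2 = 169
y_2 = 105
r_2 = 42
x_3 = 244
y_3 = 193
r_3 = 45
x2_4 = 352
y2_4 = 418
x0_5 = 211
y0_5 = 353
x0_6 = 427
y0_6 = 198
x1_6 = 498
y1_6 = 267
x0_7 = 31
y0_7 = 258
x1_7 = 85
y1_7 = 388
x0_8 = 231
y0_8 = 313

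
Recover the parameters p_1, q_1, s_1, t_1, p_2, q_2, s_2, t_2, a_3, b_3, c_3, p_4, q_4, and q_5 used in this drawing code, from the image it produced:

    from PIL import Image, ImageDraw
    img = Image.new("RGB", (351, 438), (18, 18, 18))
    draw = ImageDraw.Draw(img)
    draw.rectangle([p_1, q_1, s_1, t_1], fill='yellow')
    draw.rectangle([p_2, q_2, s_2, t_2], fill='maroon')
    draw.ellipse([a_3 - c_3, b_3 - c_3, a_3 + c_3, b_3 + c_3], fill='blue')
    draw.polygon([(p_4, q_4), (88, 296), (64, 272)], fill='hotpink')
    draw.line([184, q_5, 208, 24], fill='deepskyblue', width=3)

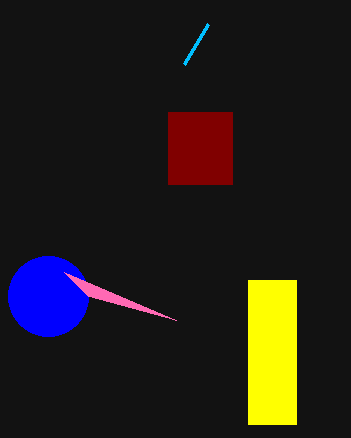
p_1 = 248, q_1 = 280, s_1 = 296, t_1 = 424, p_2 = 168, q_2 = 112, s_2 = 232, t_2 = 184, a_3 = 48, b_3 = 296, c_3 = 40, p_4 = 176, q_4 = 320, q_5 = 64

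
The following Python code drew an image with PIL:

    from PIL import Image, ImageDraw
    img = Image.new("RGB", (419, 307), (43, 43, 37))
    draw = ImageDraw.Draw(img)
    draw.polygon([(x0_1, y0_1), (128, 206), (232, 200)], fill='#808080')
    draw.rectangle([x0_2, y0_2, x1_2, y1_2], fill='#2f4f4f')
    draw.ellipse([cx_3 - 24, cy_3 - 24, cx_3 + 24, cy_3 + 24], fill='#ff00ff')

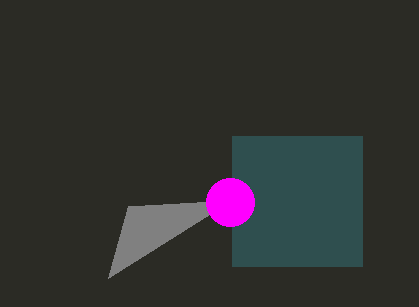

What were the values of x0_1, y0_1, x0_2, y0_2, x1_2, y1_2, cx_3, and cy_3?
x0_1 = 108, y0_1 = 278, x0_2 = 232, y0_2 = 136, x1_2 = 362, y1_2 = 266, cx_3 = 230, cy_3 = 202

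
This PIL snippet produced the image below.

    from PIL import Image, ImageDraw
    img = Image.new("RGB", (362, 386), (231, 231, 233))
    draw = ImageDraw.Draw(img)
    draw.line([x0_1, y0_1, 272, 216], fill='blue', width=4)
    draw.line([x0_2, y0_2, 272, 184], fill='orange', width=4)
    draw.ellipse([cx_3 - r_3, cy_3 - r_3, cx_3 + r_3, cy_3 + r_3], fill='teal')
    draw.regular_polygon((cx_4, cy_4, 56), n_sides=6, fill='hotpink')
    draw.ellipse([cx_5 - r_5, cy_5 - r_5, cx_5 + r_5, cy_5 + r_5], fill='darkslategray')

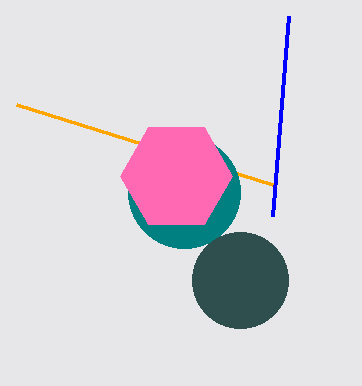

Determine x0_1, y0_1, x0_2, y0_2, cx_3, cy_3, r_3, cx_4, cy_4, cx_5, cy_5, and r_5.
x0_1 = 288
y0_1 = 16
x0_2 = 16
y0_2 = 104
cx_3 = 184
cy_3 = 192
r_3 = 56
cx_4 = 176
cy_4 = 176
cx_5 = 240
cy_5 = 280
r_5 = 48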